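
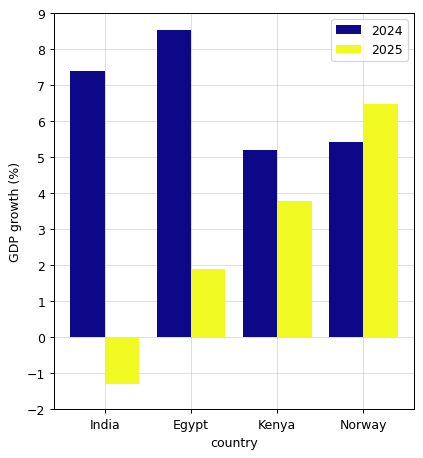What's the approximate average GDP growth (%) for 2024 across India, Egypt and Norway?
≈ 7

(7 + 9 + 5) / 3 ≈ 7.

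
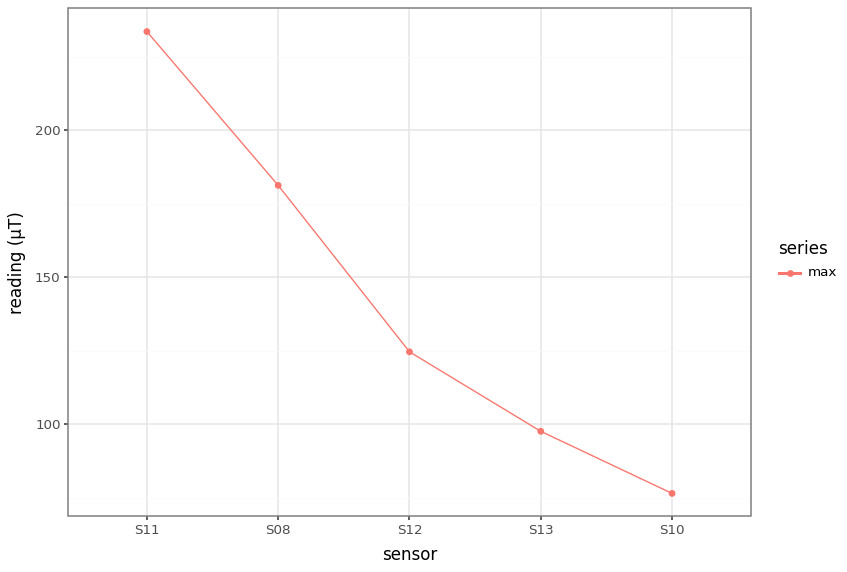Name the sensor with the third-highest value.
S12

Top 4: S11 ≈ 240, S08 ≈ 180, S12 ≈ 120, S13 ≈ 100.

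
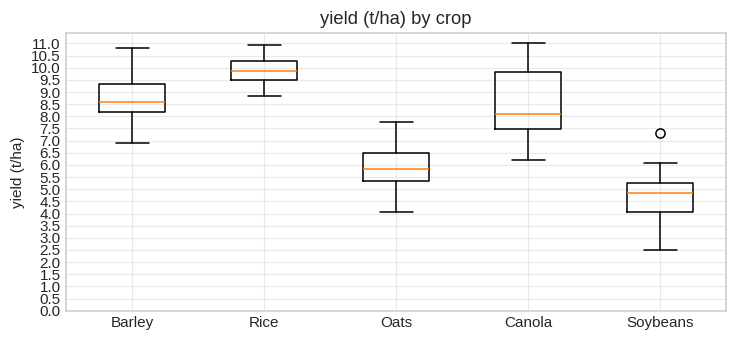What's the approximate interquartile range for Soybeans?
Q3 ≈ 5.0, Q1 ≈ 4.0; IQR ≈ 1.0.

≈ 1.0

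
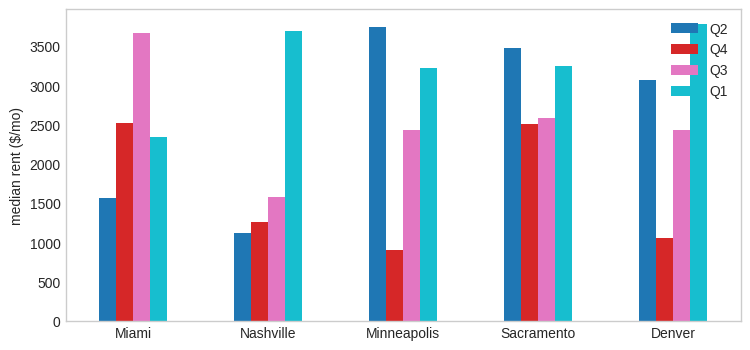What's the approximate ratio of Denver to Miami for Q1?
Denver ≈ 4000, Miami ≈ 2500; 4000/2500 ≈ 1.6.

≈ 1.6×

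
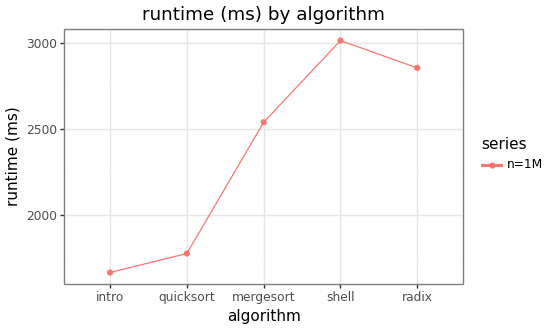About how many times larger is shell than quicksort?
shell ≈ 3000, quicksort ≈ 1800; 3000/1800 ≈ 1.67.

≈ 1.67×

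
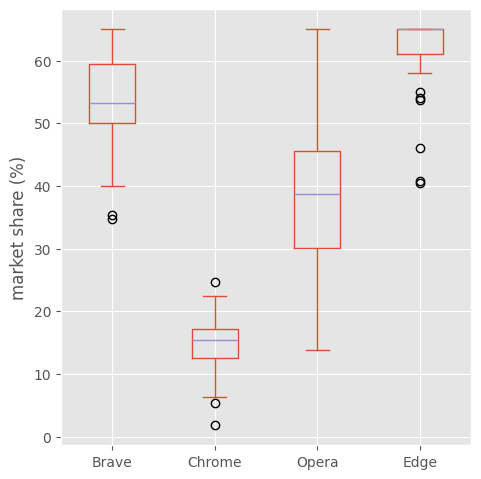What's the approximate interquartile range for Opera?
≈ 15

Q3 ≈ 45, Q1 ≈ 30; IQR ≈ 15.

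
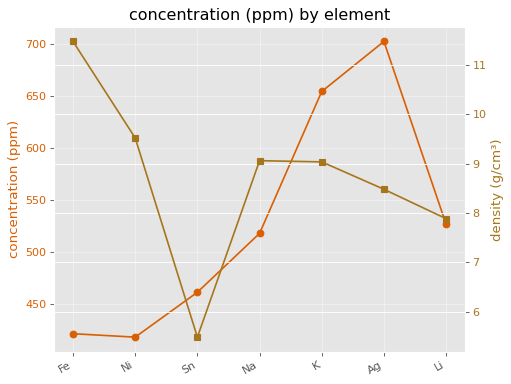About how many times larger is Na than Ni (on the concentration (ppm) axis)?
Na ≈ 525, Ni ≈ 425; 525/425 ≈ 1.24.

≈ 1.24×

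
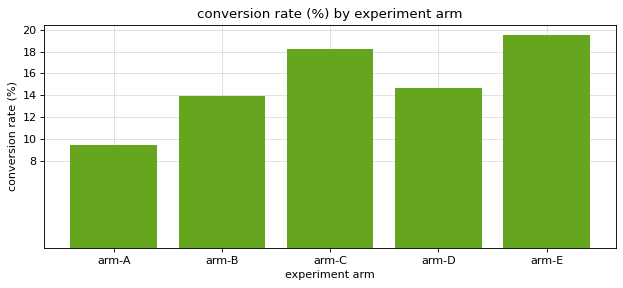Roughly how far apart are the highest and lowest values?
Max arm-E ≈ 20, min arm-A ≈ 10; range ≈ 10.

≈ 10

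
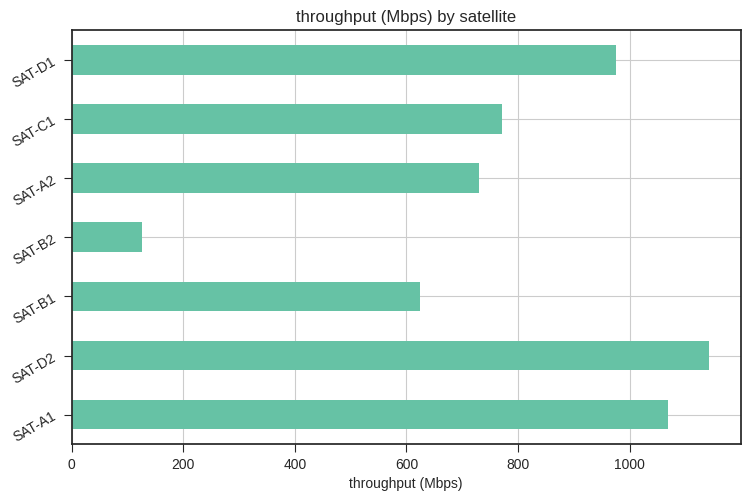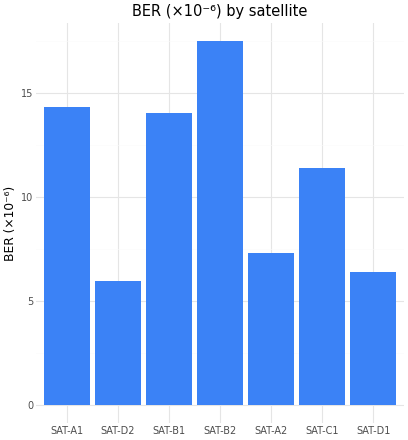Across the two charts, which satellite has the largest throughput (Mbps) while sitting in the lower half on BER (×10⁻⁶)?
Chart 2 median BER (×10⁻⁶) ≈ 12; below-median satellites: SAT-D2, SAT-A2, SAT-D1. Among those, SAT-D2 has the highest throughput (Mbps) (≈ 1200).

SAT-D2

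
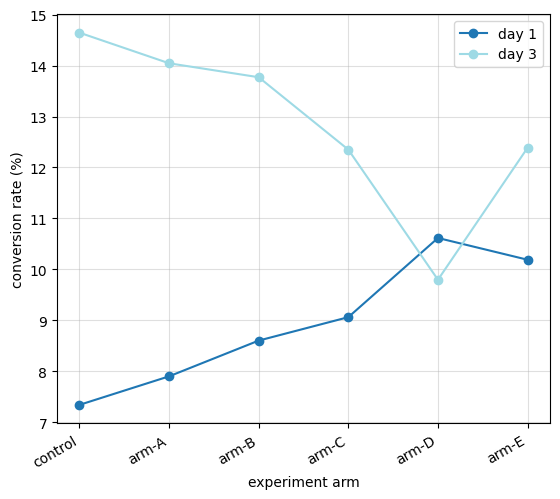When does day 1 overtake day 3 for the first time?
arm-C: day 1 ≈ 9 vs day 3 ≈ 12 (not yet); arm-D: day 1 ≈ 11 vs day 3 ≈ 10 (first crossover).

arm-D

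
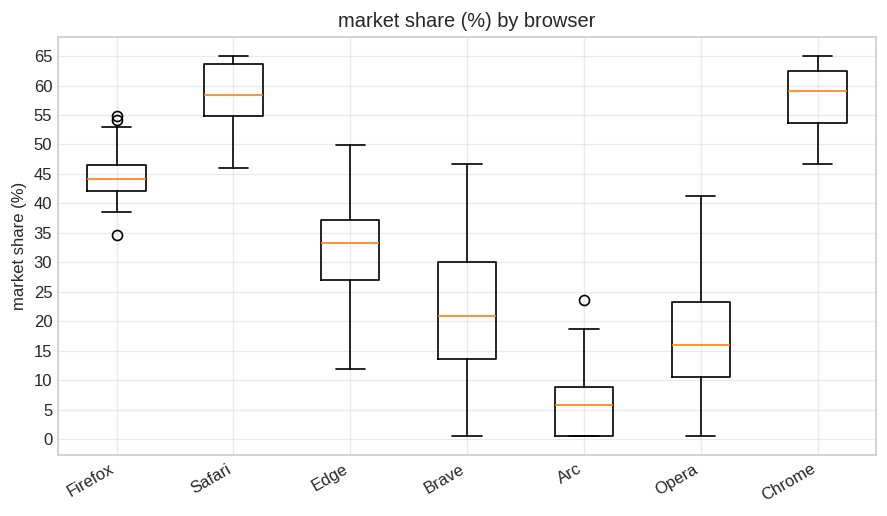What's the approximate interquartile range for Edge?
≈ 10

Q3 ≈ 35, Q1 ≈ 25; IQR ≈ 10.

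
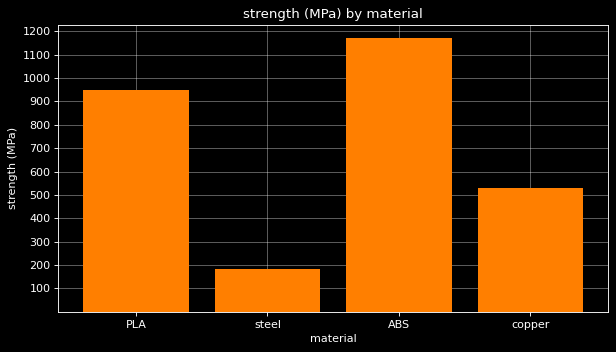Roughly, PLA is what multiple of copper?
PLA ≈ 900, copper ≈ 500; 900/500 ≈ 1.8.

≈ 1.8×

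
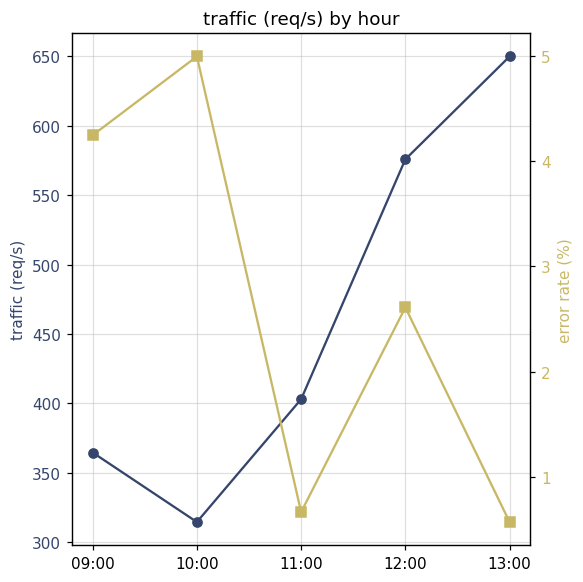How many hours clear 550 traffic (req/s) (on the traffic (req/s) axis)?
2

Above 550: 12:00, 13:00.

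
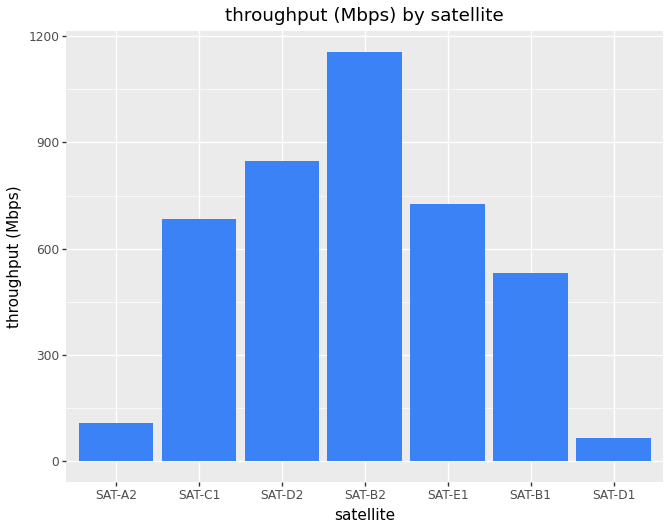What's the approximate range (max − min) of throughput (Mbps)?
≈ 1100

Max SAT-B2 ≈ 1200, min SAT-D1 ≈ 100; range ≈ 1100.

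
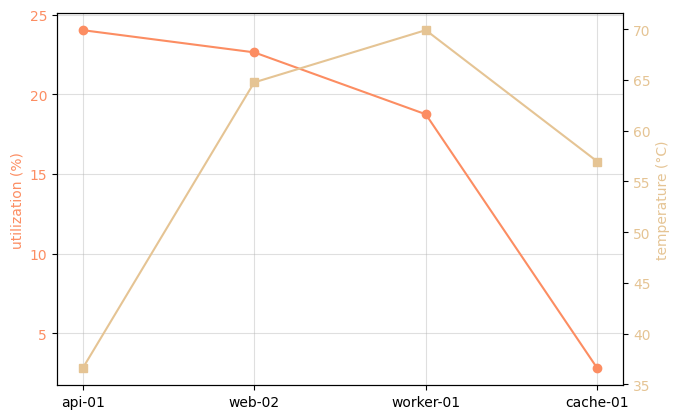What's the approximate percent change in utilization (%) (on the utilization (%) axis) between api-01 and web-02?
≈ -8.3%

api-01 ≈ 24, web-02 ≈ 22; (22 − 24) / 24 ≈ -8.3%.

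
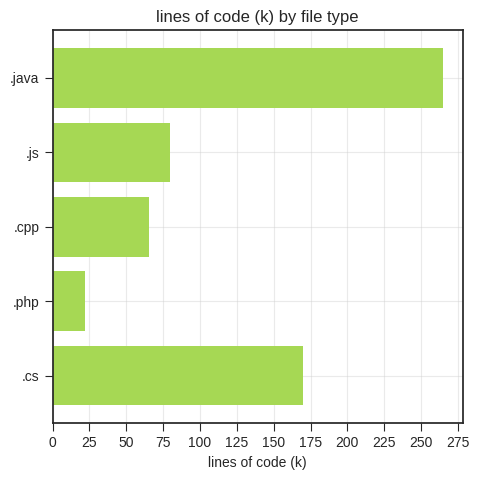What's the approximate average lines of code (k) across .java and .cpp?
≈ 175

(275 + 75) / 2 ≈ 175.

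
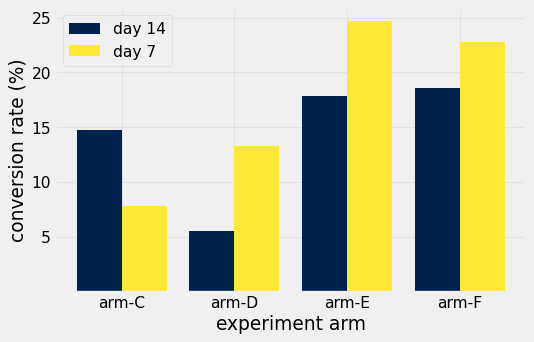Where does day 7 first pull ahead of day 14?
arm-D

arm-C: day 7 ≈ 10 vs day 14 ≈ 15 (not yet); arm-D: day 7 ≈ 15 vs day 14 ≈ 5 (first crossover).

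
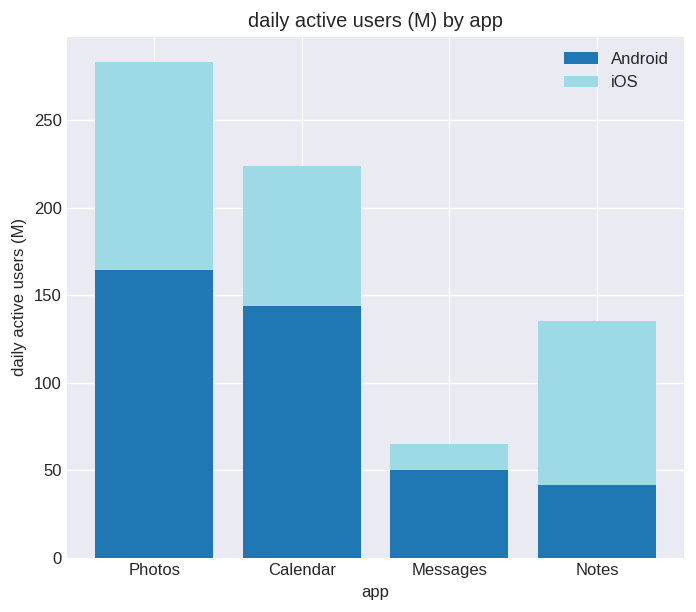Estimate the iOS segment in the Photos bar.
iOS top ≈ 275, bottom ≈ 175; segment ≈ 100.

≈ 100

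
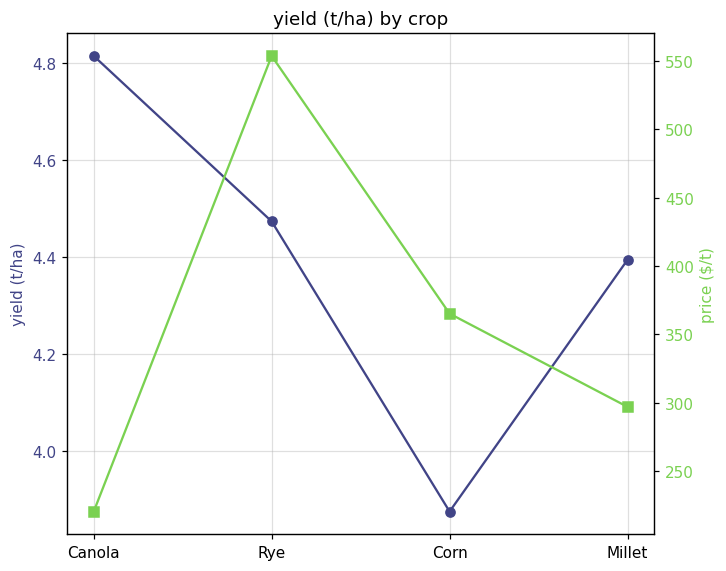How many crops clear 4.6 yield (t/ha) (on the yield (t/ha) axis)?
1

Above 4.6: Canola.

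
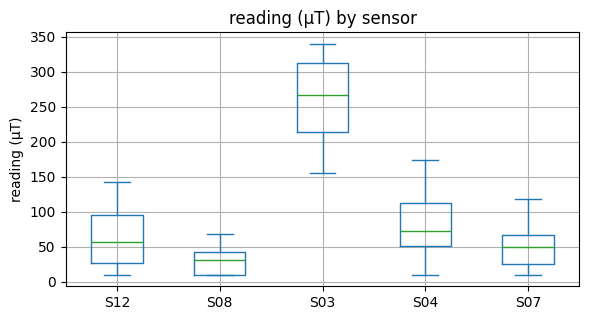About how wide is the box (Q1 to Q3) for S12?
Q3 ≈ 100, Q1 ≈ 25; IQR ≈ 75.

≈ 75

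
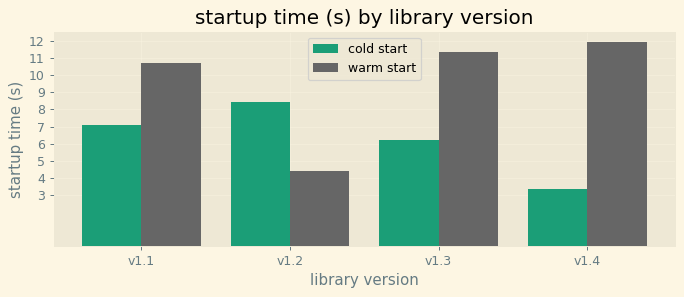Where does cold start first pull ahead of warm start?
v1.2

v1.1: cold start ≈ 7 vs warm start ≈ 11 (not yet); v1.2: cold start ≈ 8 vs warm start ≈ 4 (first crossover).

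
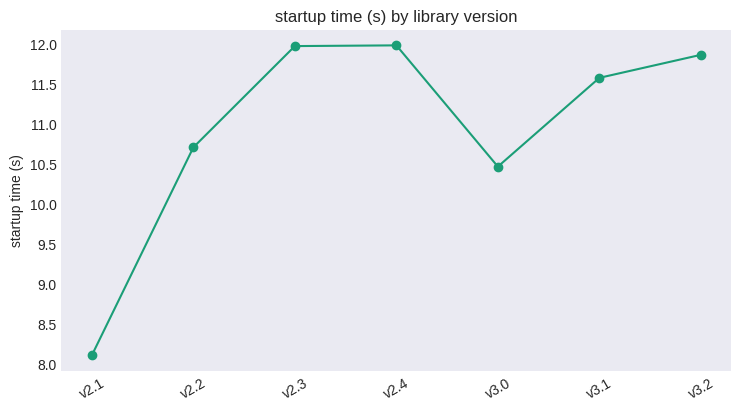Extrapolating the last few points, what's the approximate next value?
Last three: 10.5, 11.5, 12.0 → slope ≈ 0.75/step → next ≈ 12.75.

≈ 12.75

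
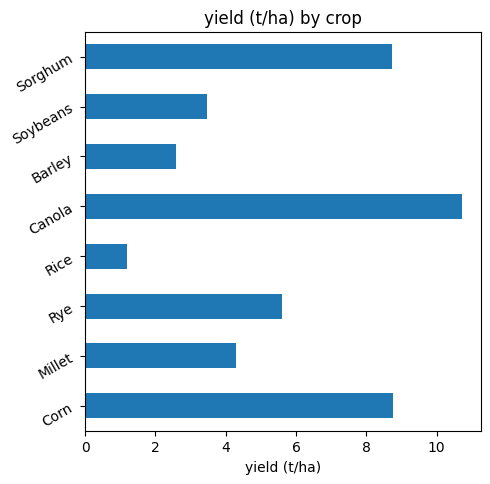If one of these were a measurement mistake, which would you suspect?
Canola ≈ 11; the rest sit between ≈ 1 and ≈ 9.

Canola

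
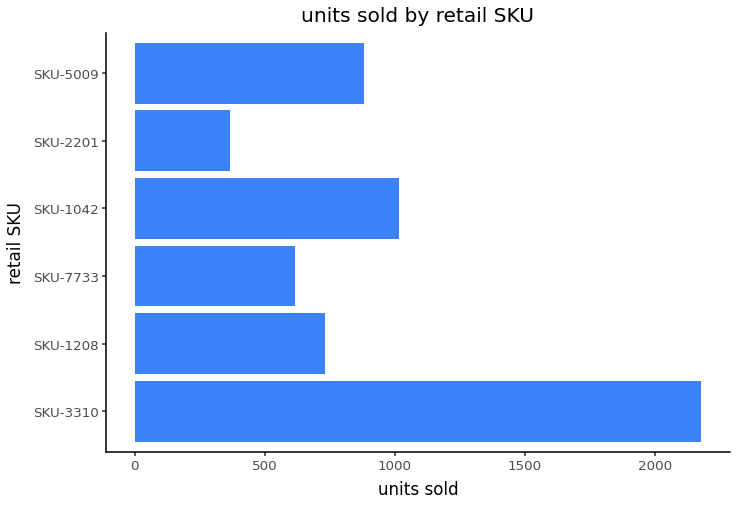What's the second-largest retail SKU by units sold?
Top 3: SKU-3310 ≈ 2200, SKU-1042 ≈ 1000, SKU-5009 ≈ 800.

SKU-1042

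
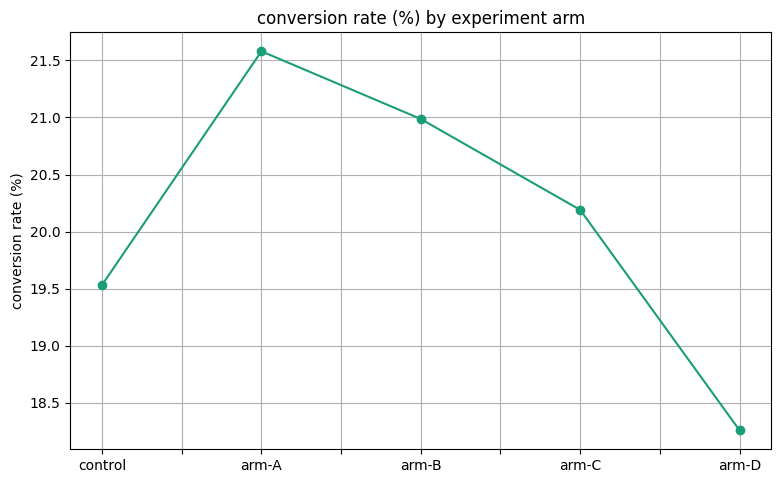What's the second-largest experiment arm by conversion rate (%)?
arm-B

Top 3: arm-A ≈ 21.5, arm-B ≈ 21.0, arm-C ≈ 20.0.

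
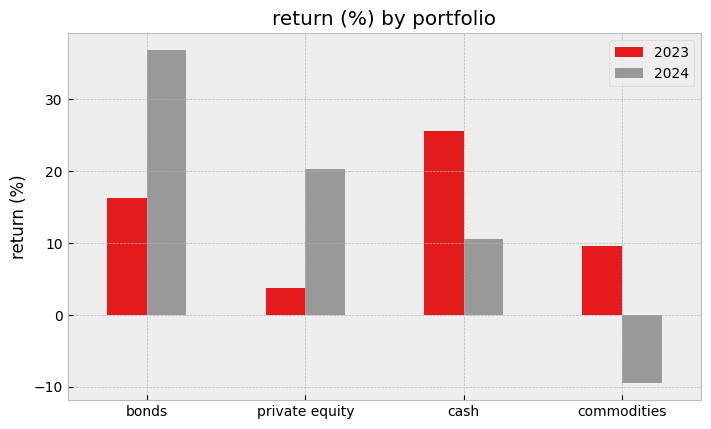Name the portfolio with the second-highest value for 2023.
Top 3 for 2023: cash ≈ 25, bonds ≈ 15, commodities ≈ 10.

bonds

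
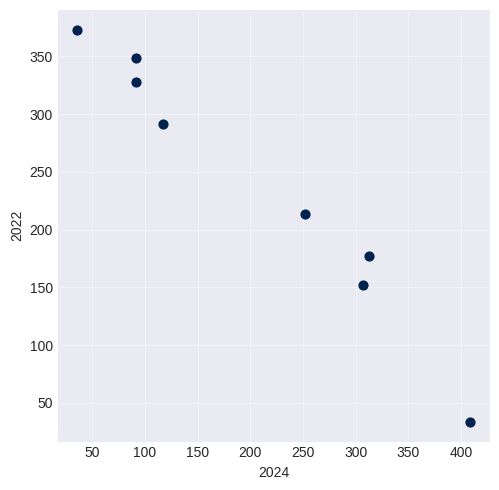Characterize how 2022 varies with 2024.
negative, strong

Points are negatively correlated; strong (|r| ≈ 1.0).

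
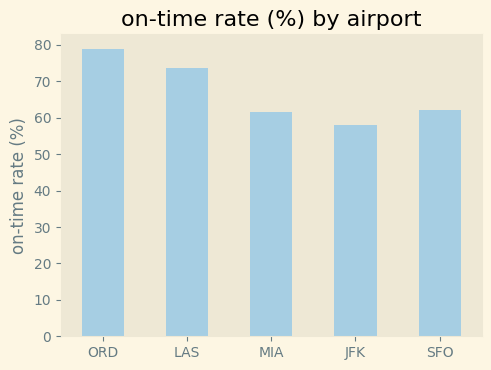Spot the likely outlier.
ORD ≈ 80; the rest sit between ≈ 60 and ≈ 70.

ORD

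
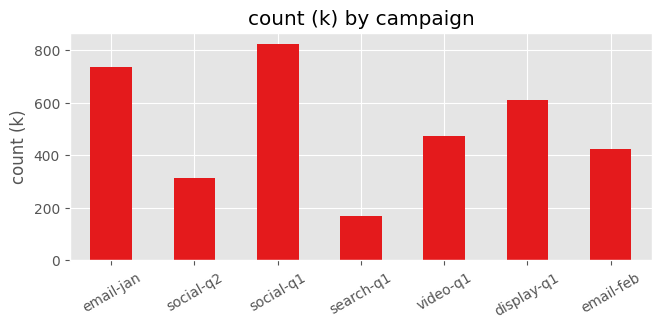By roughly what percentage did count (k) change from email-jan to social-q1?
≈ +14.3%

email-jan ≈ 700, social-q1 ≈ 800; (800 − 700) / 700 ≈ +14.3%.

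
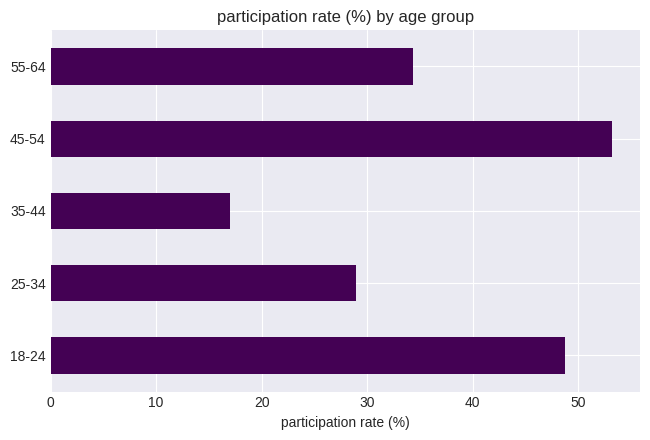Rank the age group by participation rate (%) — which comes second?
18-24

Top 3: 45-54 ≈ 55, 18-24 ≈ 50, 55-64 ≈ 35.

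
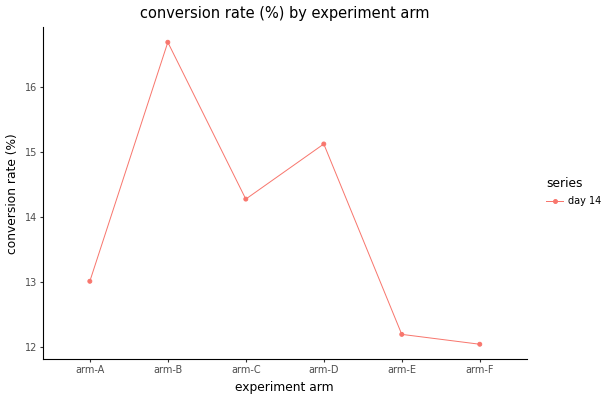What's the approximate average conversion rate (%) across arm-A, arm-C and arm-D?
(13.0 + 14.5 + 15.0) / 3 ≈ 14.17.

≈ 14.17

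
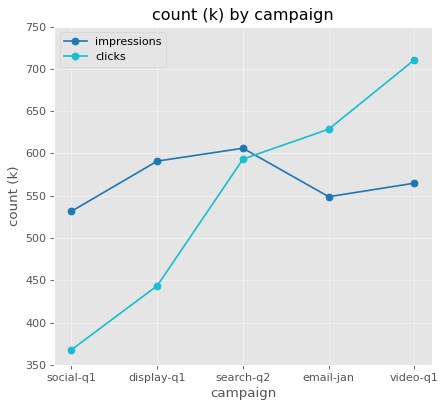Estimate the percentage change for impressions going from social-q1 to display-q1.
social-q1 ≈ 550, display-q1 ≈ 600; (600 − 550) / 550 ≈ +9.1%.

≈ +9.1%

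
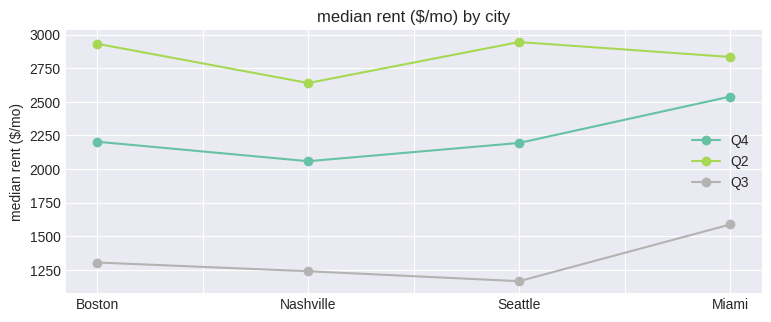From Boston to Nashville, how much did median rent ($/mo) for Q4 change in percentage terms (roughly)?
Boston ≈ 2200, Nashville ≈ 2000; (2000 − 2200) / 2200 ≈ -9.1%.

≈ -9.1%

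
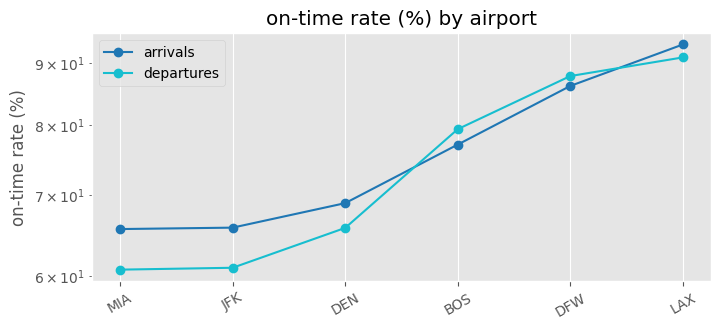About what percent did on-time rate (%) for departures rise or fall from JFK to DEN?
≈ +8.3%

JFK ≈ 60, DEN ≈ 65; (65 − 60) / 60 ≈ +8.3%.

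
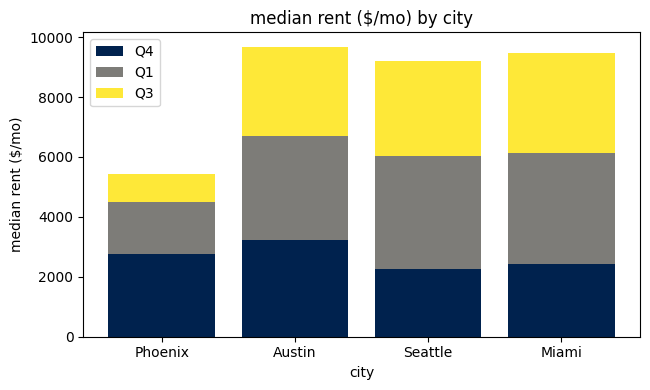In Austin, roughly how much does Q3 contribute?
Q3 top ≈ 10000, bottom ≈ 7000; segment ≈ 3000.

≈ 3000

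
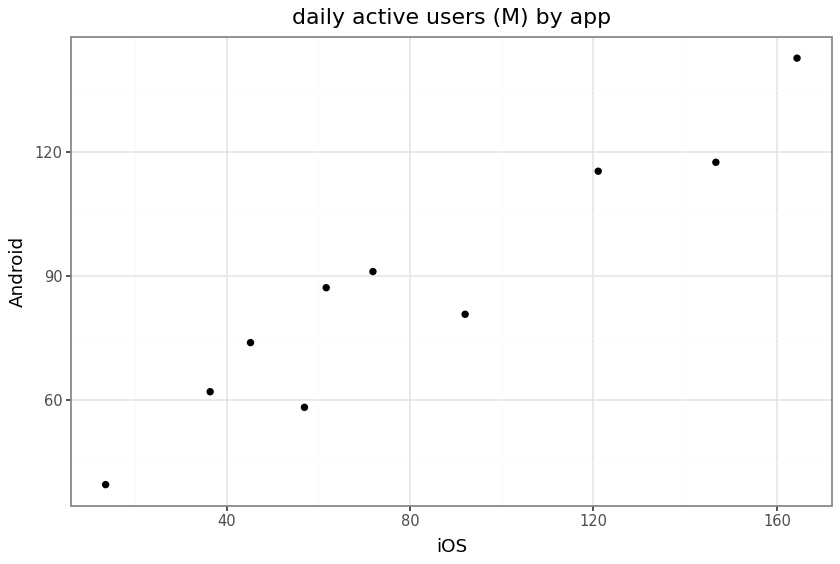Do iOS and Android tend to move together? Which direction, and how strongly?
positive, strong

Points are positively correlated; strong (|r| ≈ 1.0).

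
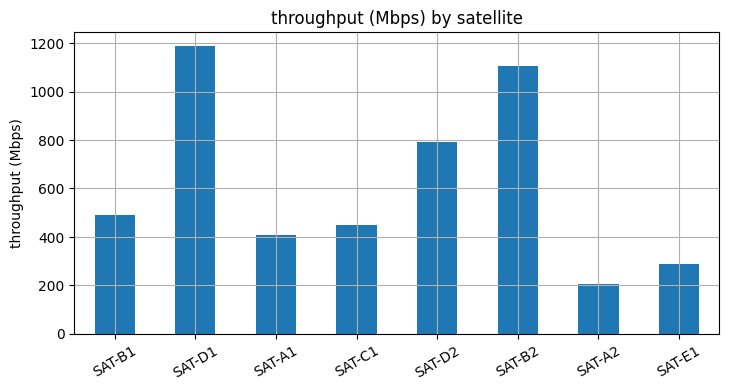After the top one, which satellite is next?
Top 3: SAT-D1 ≈ 1200, SAT-B2 ≈ 1100, SAT-D2 ≈ 800.

SAT-B2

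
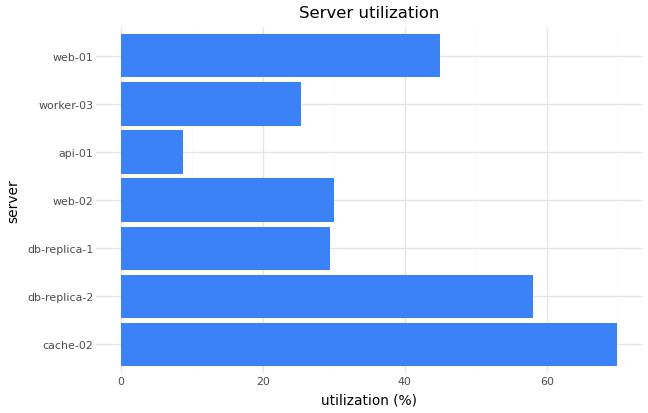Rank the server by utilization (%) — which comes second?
Top 3: cache-02 ≈ 70, db-replica-2 ≈ 60, web-01 ≈ 40.

db-replica-2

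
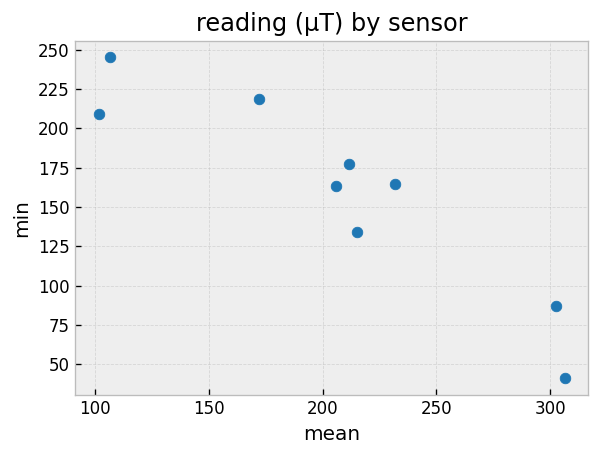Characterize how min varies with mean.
Points are negatively correlated; strong (|r| ≈ 0.9).

negative, strong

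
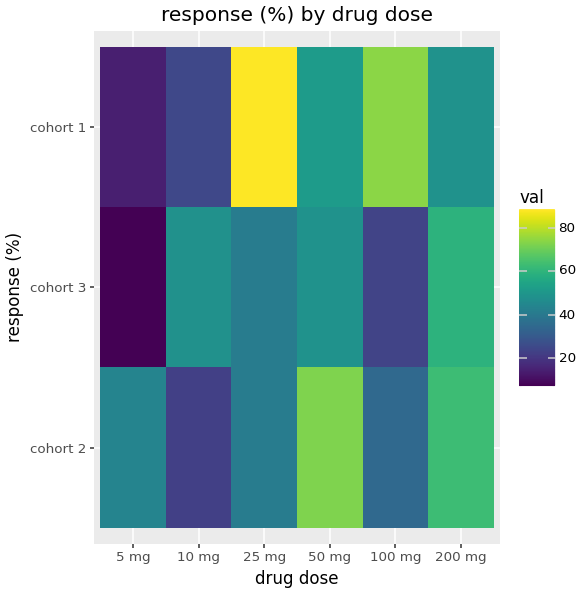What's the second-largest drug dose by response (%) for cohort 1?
100 mg

Top 3 for cohort 1: 25 mg ≈ 90, 100 mg ≈ 70, 50 mg ≈ 50.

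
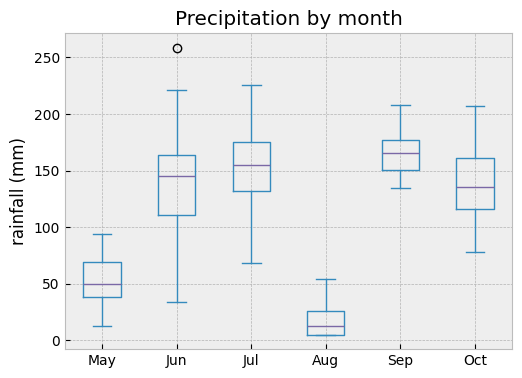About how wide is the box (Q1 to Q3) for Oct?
Q3 ≈ 160, Q1 ≈ 120; IQR ≈ 40.

≈ 40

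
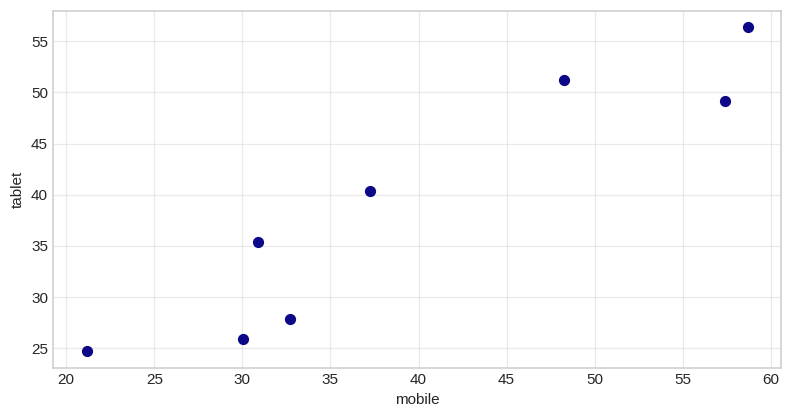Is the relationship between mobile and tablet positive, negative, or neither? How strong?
Points are positively correlated; strong (|r| ≈ 0.9).

positive, strong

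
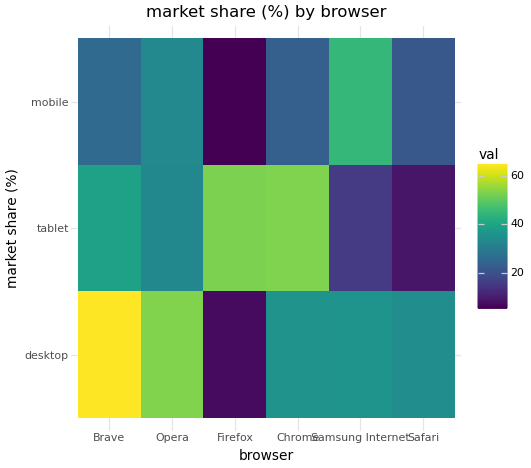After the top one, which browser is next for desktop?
Opera

Top 3 for desktop: Brave ≈ 65, Opera ≈ 55, Samsung Internet ≈ 35.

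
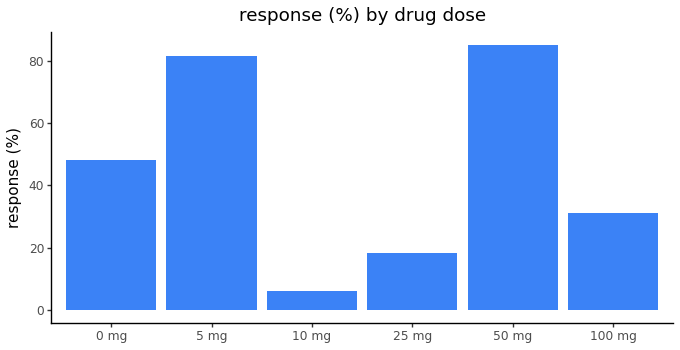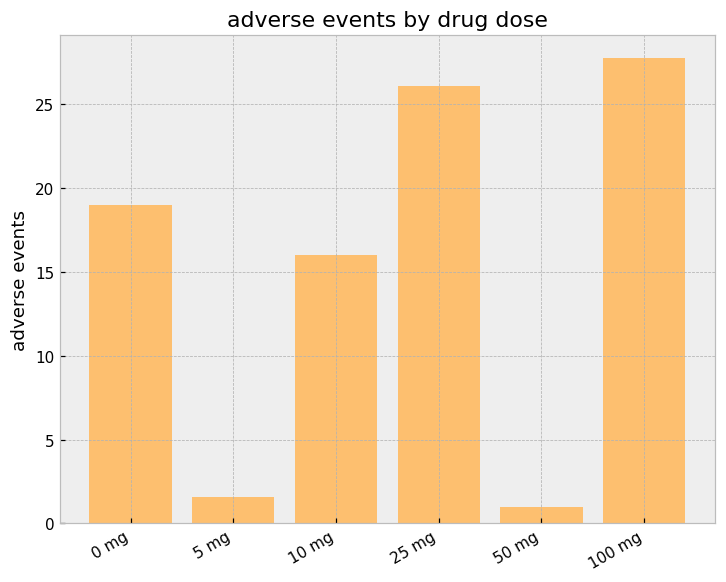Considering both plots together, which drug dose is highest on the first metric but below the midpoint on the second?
50 mg

Chart 2 median adverse events ≈ 15; below-median drug doses: 5 mg, 10 mg, 50 mg. Among those, 50 mg has the highest response (%) (≈ 90).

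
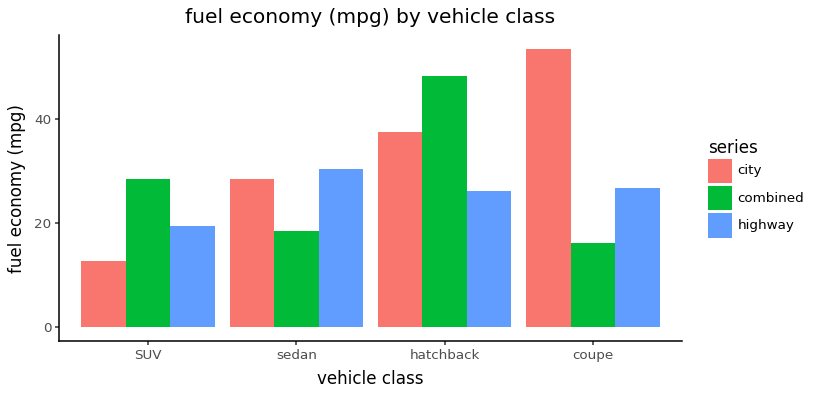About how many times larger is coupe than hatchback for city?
coupe ≈ 55, hatchback ≈ 40; 55/40 ≈ 1.38.

≈ 1.38×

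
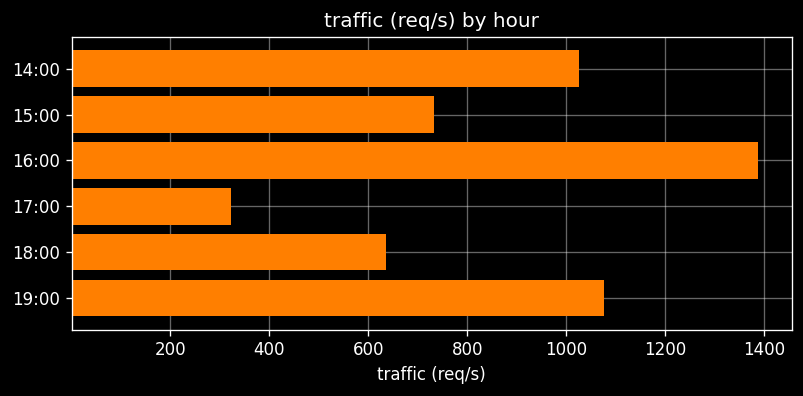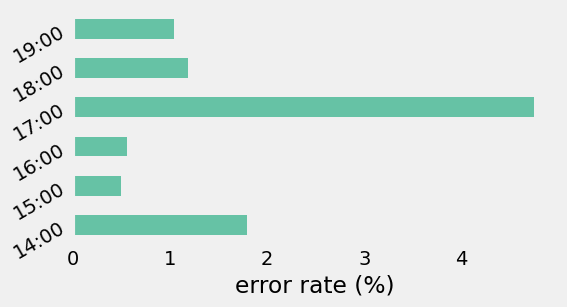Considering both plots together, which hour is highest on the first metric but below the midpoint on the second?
Chart 2 median error rate (%) ≈ 1; below-median hours: 15:00, 16:00, 19:00. Among those, 16:00 has the highest traffic (req/s) (≈ 1400).

16:00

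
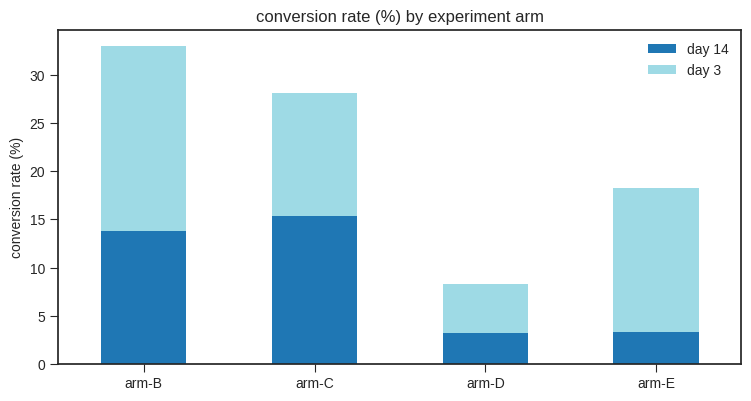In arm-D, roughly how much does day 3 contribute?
day 3 top ≈ 10, bottom ≈ 5; segment ≈ 5.

≈ 5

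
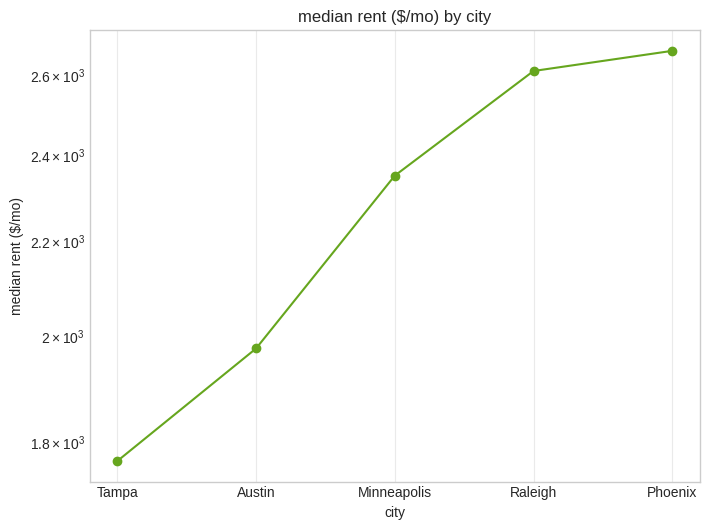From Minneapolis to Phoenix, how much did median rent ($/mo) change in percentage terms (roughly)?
≈ +12.5%

Minneapolis ≈ 2400, Phoenix ≈ 2700; (2700 − 2400) / 2400 ≈ +12.5%.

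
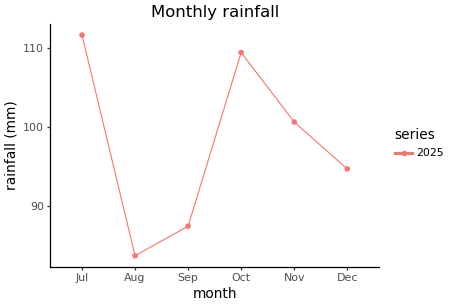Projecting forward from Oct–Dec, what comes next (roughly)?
≈ 87.5

Last three: 110, 100, 95 → slope ≈ -7.5/step → next ≈ 87.5.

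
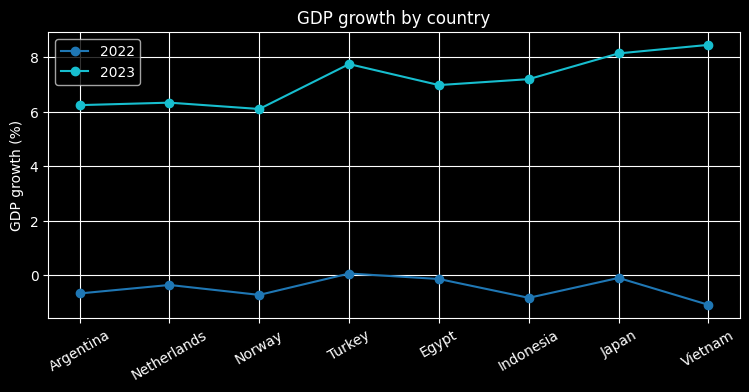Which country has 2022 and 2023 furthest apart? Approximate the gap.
Vietnam, ≈ 9 %

Vietnam: 2022 ≈ -1, 2023 ≈ 8 → gap ≈ 9. Next-largest (Japan) is only ≈ 8.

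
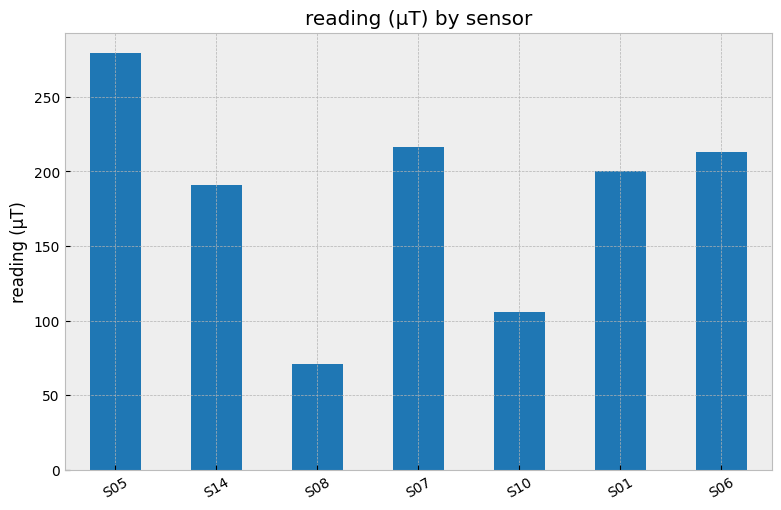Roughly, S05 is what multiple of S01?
≈ 1.38×

S05 ≈ 275, S01 ≈ 200; 275/200 ≈ 1.38.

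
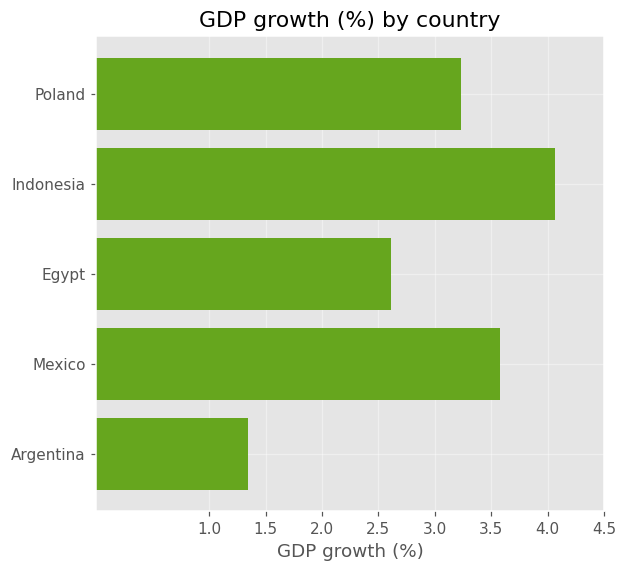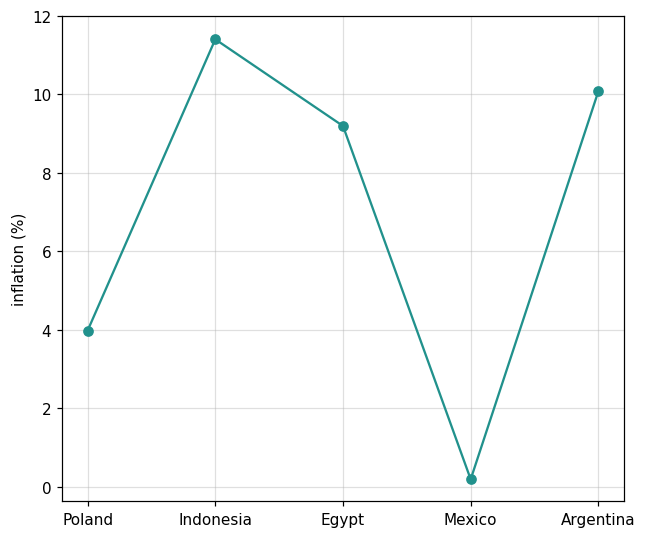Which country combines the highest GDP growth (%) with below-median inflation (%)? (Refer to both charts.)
Mexico

Chart 2 median inflation (%) ≈ 10; below-median countries: Poland, Mexico. Among those, Mexico has the highest GDP growth (%) (≈ 3.5).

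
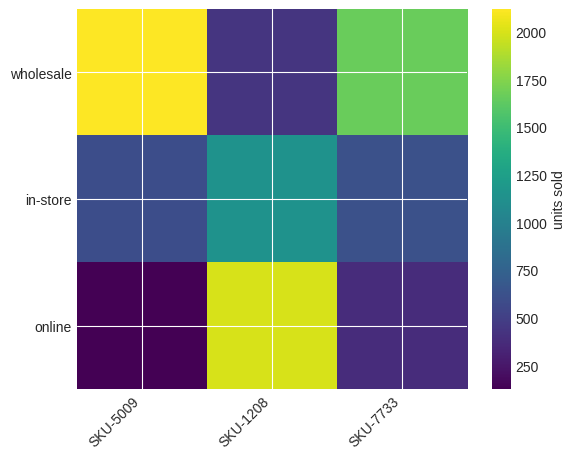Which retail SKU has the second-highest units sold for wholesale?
SKU-7733

Top 3 for wholesale: SKU-5009 ≈ 2200, SKU-7733 ≈ 1600, SKU-1208 ≈ 400.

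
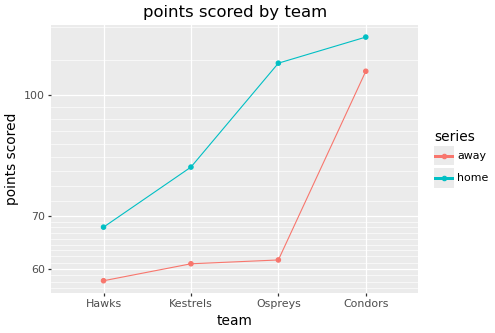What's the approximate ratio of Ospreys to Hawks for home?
Ospreys ≈ 110, Hawks ≈ 70; 110/70 ≈ 1.57.

≈ 1.57×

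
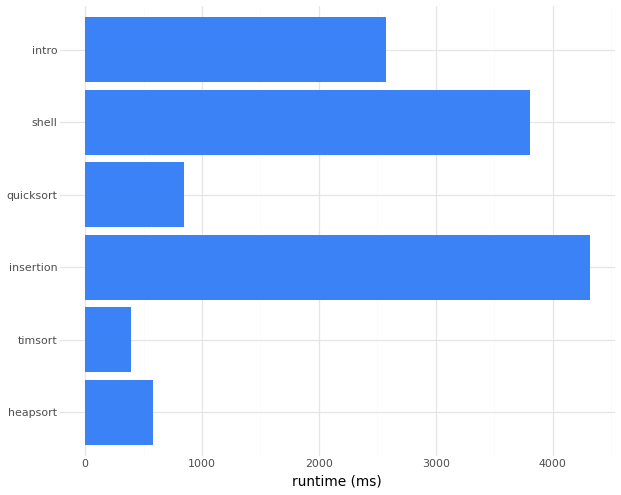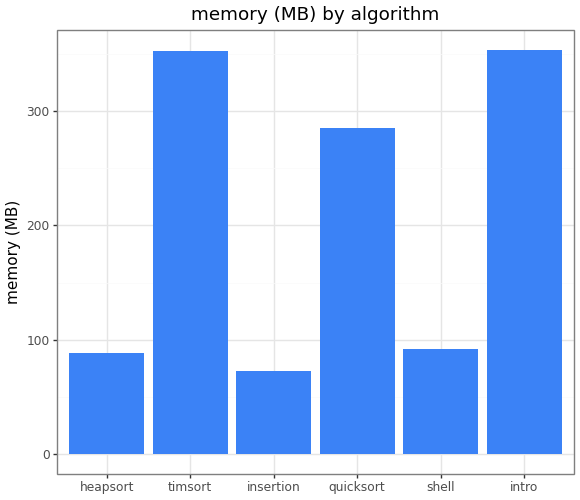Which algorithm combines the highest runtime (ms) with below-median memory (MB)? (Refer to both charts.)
insertion

Chart 2 median memory (MB) ≈ 200; below-median algorithms: heapsort, insertion, shell. Among those, insertion has the highest runtime (ms) (≈ 4500).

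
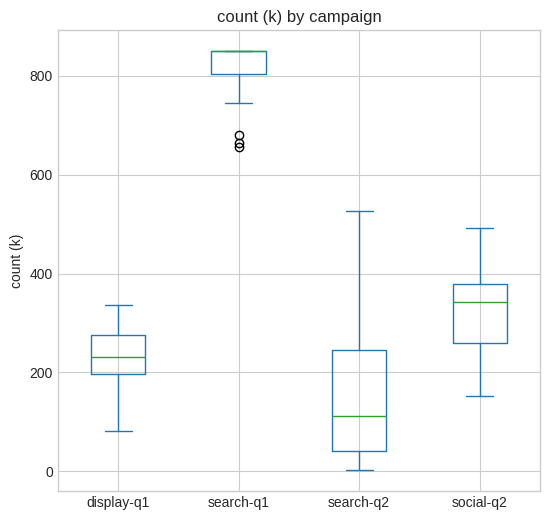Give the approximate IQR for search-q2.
≈ 200

Q3 ≈ 200, Q1 ≈ 0; IQR ≈ 200.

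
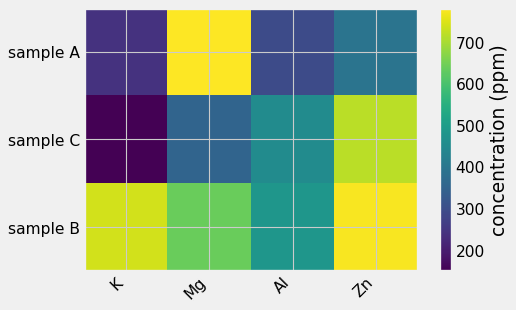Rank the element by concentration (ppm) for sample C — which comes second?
Al

Top 3 for sample C: Zn ≈ 700, Al ≈ 500, Mg ≈ 400.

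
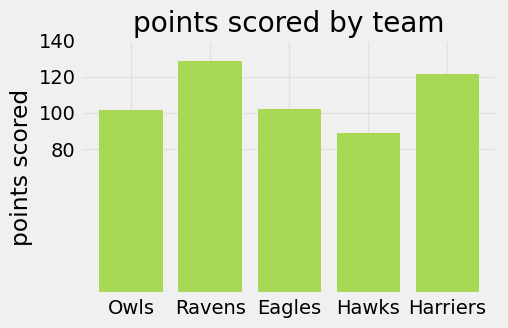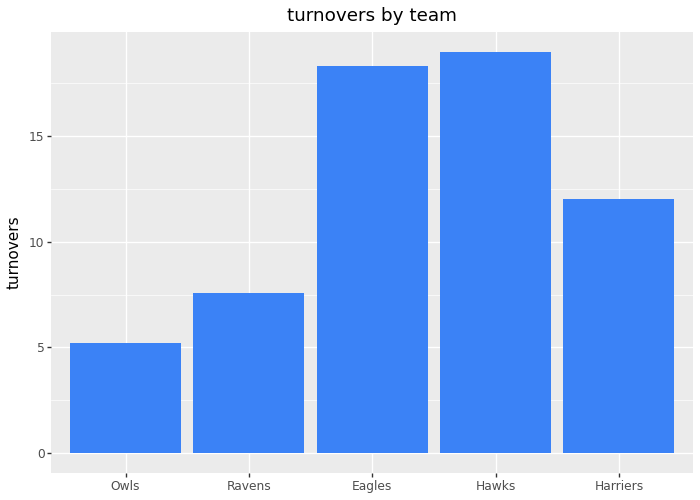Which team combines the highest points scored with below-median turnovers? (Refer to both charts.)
Ravens

Chart 2 median turnovers ≈ 12; below-median teams: Owls, Ravens. Among those, Ravens has the highest points scored (≈ 120).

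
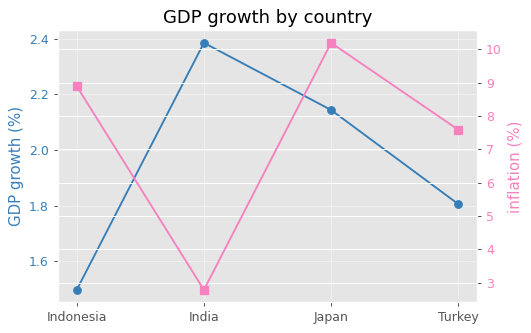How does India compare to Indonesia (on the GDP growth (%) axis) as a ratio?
India ≈ 2.4, Indonesia ≈ 1.5; 2.4/1.5 ≈ 1.6.

≈ 1.6×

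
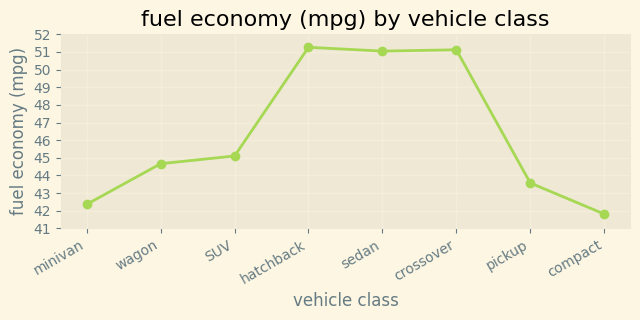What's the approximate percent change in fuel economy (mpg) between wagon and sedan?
≈ +13.3%

wagon ≈ 45, sedan ≈ 51; (51 − 45) / 45 ≈ +13.3%.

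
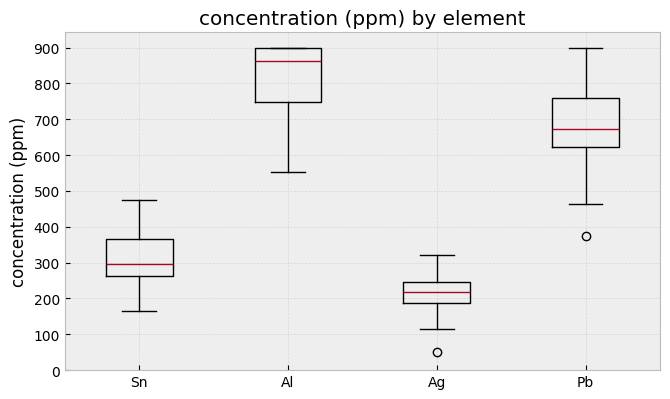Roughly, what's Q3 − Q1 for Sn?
≈ 100

Q3 ≈ 400, Q1 ≈ 300; IQR ≈ 100.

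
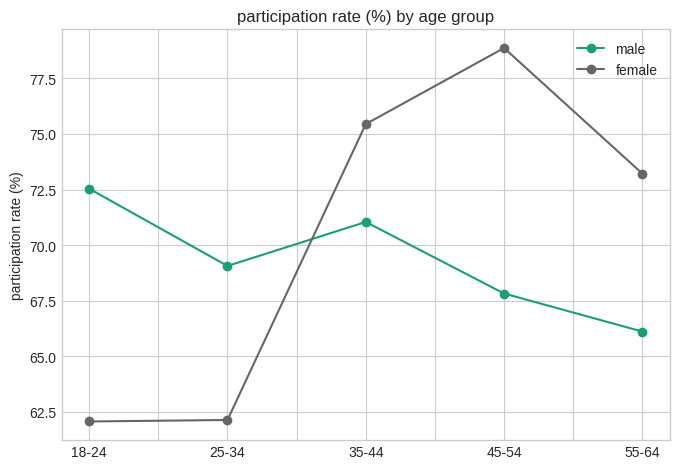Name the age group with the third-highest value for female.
Top 4 for female: 45-54 ≈ 78, 35-44 ≈ 76, 55-64 ≈ 74, 25-34 ≈ 62.

55-64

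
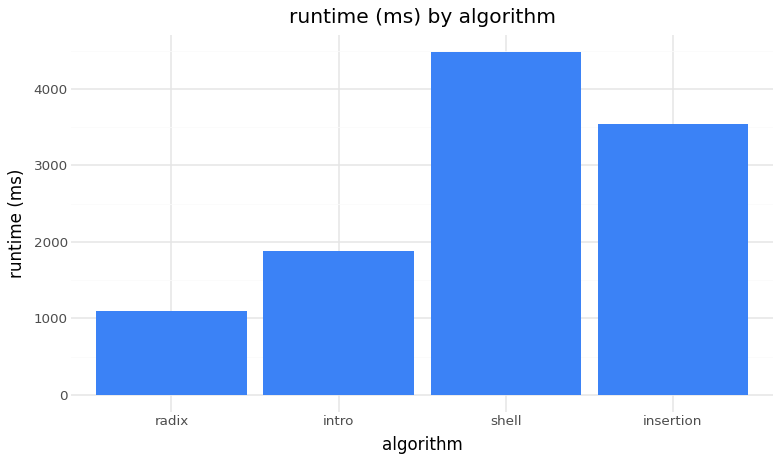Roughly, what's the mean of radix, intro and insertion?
≈ 2167

(1000 + 2000 + 3500) / 3 ≈ 2167.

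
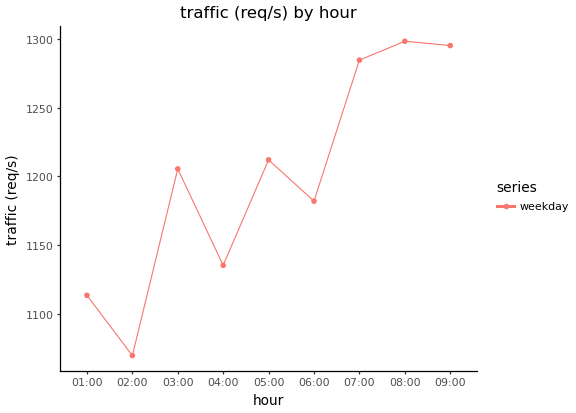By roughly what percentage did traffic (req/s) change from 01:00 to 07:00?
≈ +14.3%

01:00 ≈ 1120, 07:00 ≈ 1280; (1280 − 1120) / 1120 ≈ +14.3%.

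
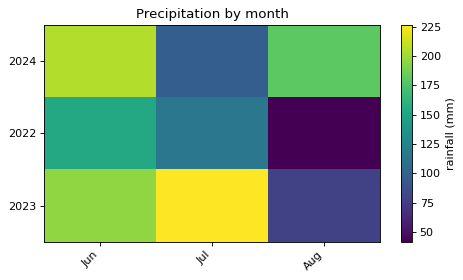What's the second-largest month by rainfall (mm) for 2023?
Top 3 for 2023: Jul ≈ 220, Jun ≈ 200, Aug ≈ 80.

Jun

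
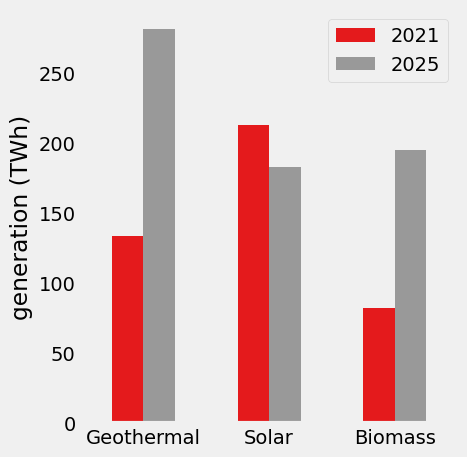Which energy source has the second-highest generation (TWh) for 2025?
Top 3 for 2025: Geothermal ≈ 275, Biomass ≈ 200, Solar ≈ 175.

Biomass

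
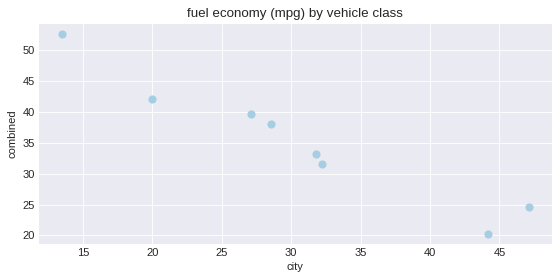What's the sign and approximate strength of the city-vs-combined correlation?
negative, strong

Points are negatively correlated; strong (|r| ≈ 1.0).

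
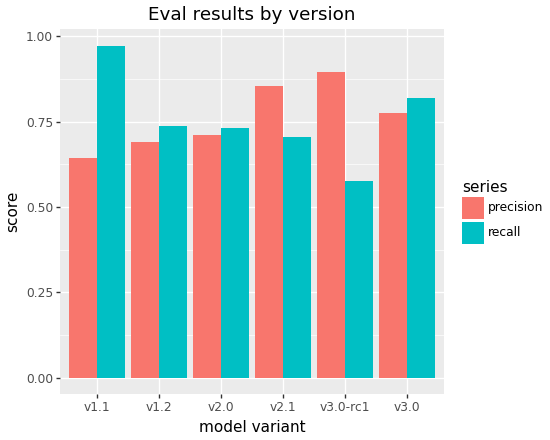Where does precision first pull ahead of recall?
v2.0: precision ≈ 0.7 vs recall ≈ 0.7 (not yet); v2.1: precision ≈ 0.9 vs recall ≈ 0.7 (first crossover).

v2.1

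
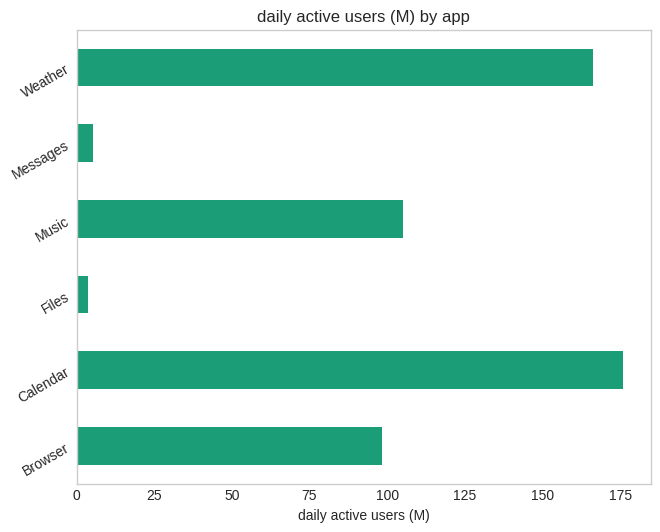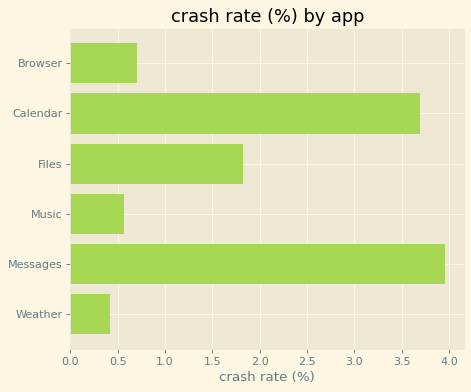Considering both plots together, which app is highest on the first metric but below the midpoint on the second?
Weather

Chart 2 median crash rate (%) ≈ 1.5; below-median apps: Browser, Music, Weather. Among those, Weather has the highest daily active users (M) (≈ 160).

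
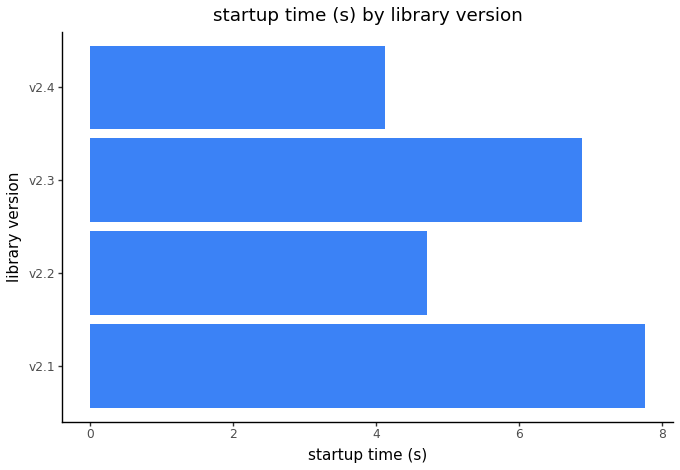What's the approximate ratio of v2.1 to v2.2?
v2.1 ≈ 8, v2.2 ≈ 5; 8/5 ≈ 1.6.

≈ 1.6×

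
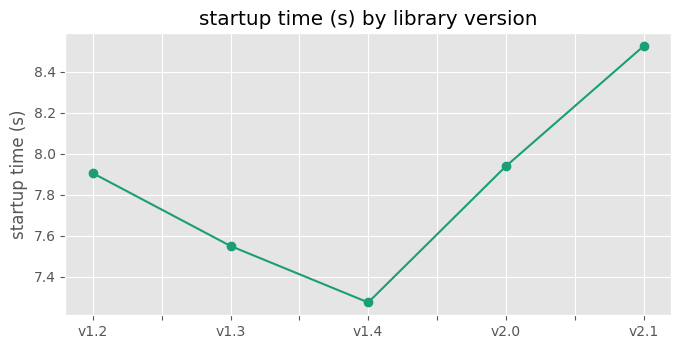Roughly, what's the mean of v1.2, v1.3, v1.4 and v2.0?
≈ 7.7

(8.0 + 7.6 + 7.2 + 8.0) / 4 ≈ 7.7.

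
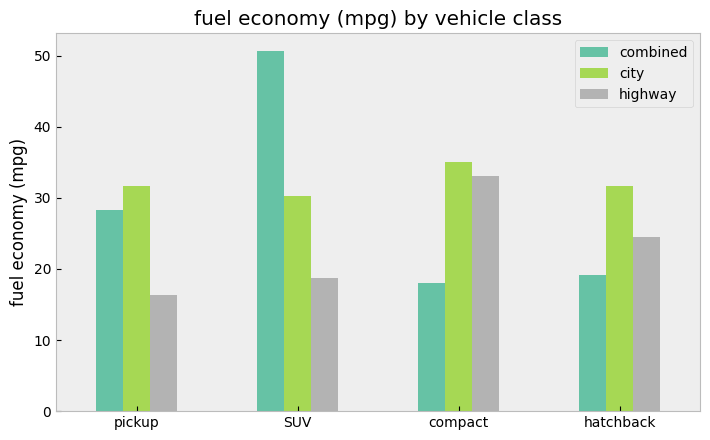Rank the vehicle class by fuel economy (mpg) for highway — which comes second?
Top 3 for highway: compact ≈ 35, hatchback ≈ 25, SUV ≈ 20.

hatchback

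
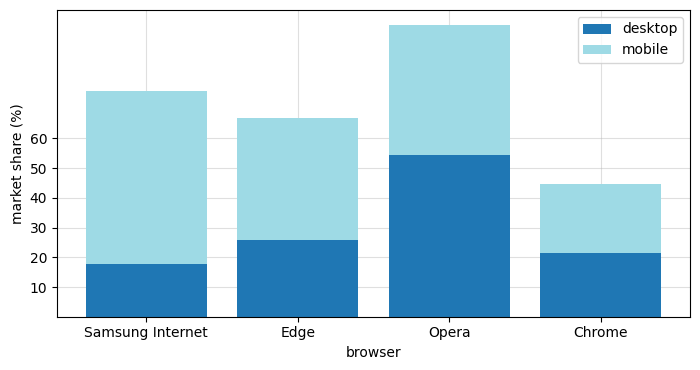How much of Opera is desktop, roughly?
desktop top ≈ 50, bottom ≈ 0; segment ≈ 50.

≈ 50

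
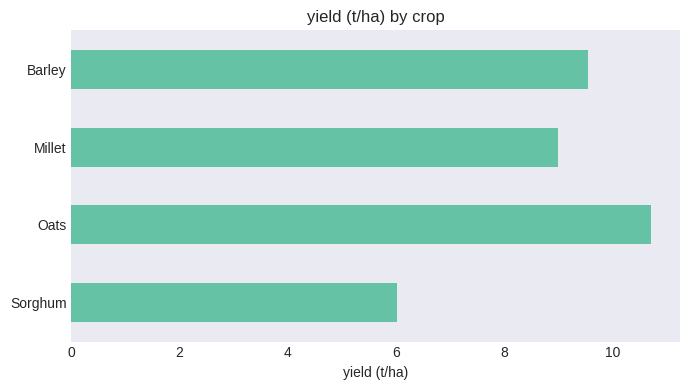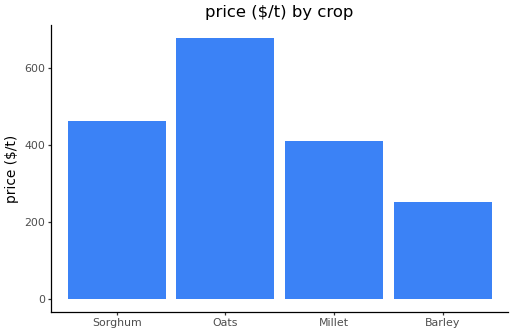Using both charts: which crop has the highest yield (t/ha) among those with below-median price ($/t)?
Chart 2 median price ($/t) ≈ 400; below-median crops: Millet, Barley. Among those, Barley has the highest yield (t/ha) (≈ 10).

Barley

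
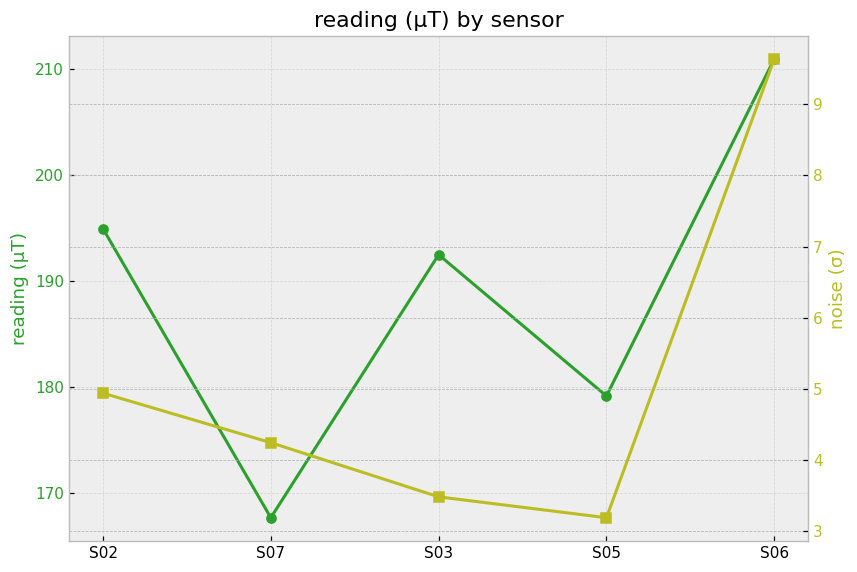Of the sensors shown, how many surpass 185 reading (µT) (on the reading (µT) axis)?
3

Above 185: S02, S03, S06.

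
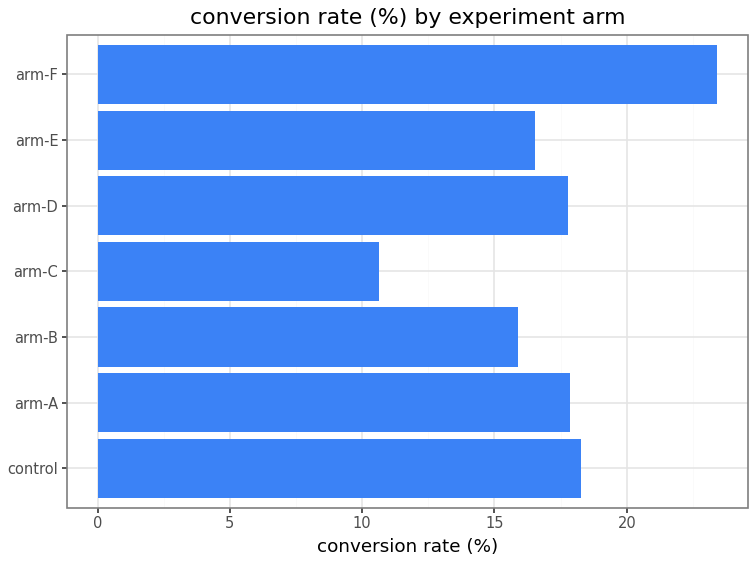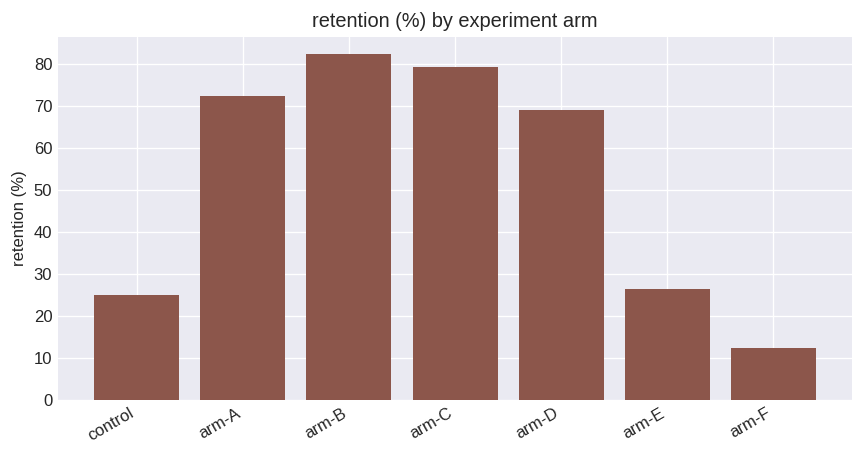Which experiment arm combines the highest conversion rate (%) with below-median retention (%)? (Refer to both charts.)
arm-F

Chart 2 median retention (%) ≈ 70; below-median experiment arms: control, arm-E, arm-F. Among those, arm-F has the highest conversion rate (%) (≈ 25).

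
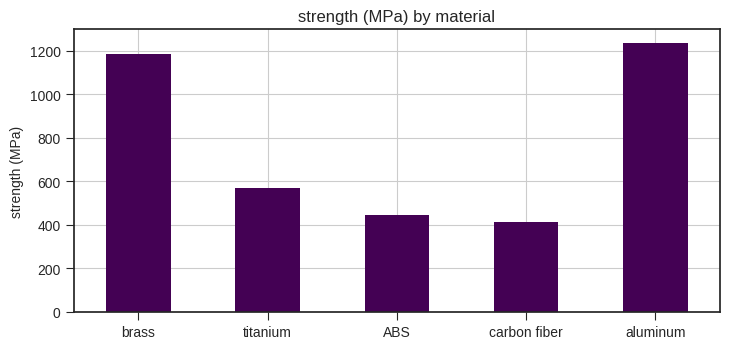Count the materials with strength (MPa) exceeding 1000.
Above 1000: brass, aluminum.

2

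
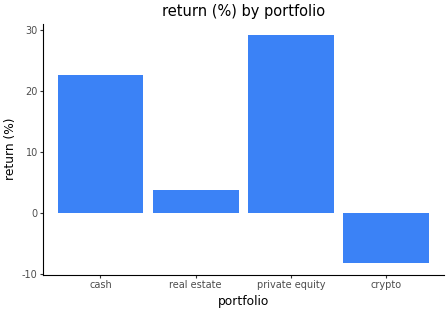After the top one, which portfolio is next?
Top 3: private equity ≈ 30, cash ≈ 25, real estate ≈ 5.

cash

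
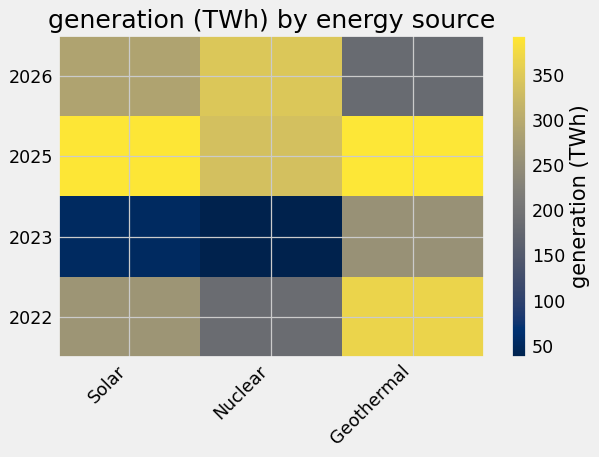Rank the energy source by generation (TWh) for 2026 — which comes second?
Solar

Top 3 for 2026: Nuclear ≈ 350, Solar ≈ 300, Geothermal ≈ 200.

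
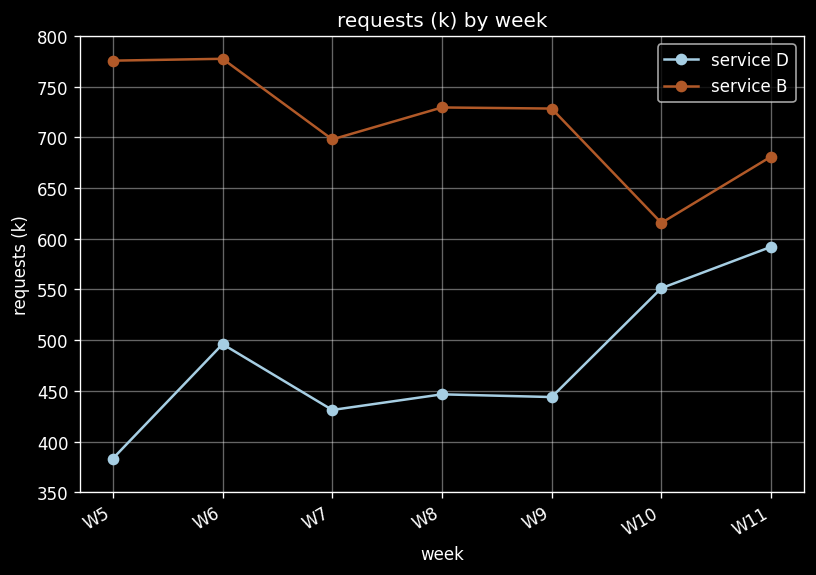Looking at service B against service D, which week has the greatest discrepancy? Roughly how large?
W5, ≈ 400 k

W5: service B ≈ 800, service D ≈ 400 → gap ≈ 400. Next-largest (W9) is only ≈ 300.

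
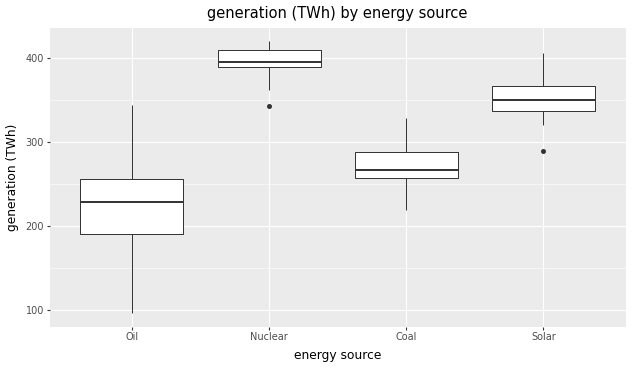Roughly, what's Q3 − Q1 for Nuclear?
Q3 ≈ 400, Q1 ≈ 380; IQR ≈ 20.

≈ 20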